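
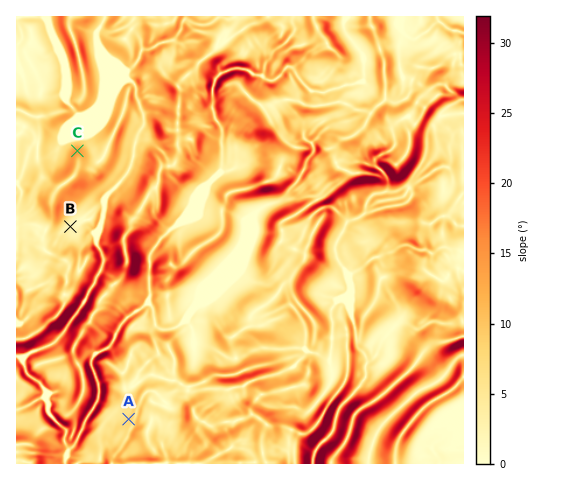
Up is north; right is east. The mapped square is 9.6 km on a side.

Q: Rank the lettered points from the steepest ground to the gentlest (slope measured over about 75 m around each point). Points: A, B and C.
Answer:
C A B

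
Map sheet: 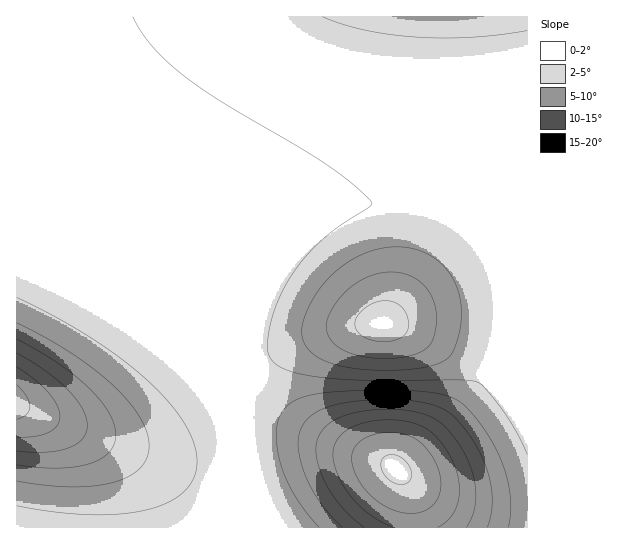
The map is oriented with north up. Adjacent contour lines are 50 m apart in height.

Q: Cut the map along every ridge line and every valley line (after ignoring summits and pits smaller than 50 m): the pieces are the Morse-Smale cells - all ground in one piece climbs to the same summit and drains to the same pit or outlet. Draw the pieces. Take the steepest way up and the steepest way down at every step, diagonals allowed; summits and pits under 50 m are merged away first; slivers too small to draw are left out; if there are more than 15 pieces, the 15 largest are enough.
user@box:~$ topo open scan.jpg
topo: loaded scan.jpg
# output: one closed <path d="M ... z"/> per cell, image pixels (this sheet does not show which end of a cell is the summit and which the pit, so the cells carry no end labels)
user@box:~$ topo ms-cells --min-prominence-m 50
<path d="M527 16l-473 0-2 25-8 25-8 15-20 22 0 300 3 2 16 0 19-9 30-34 37-56 24-21 28-10 42-10 44-13 30-12 52-28 33-11 19-2 28 1 24 7 13 6 13 10 17 18 9 16 9 27 20-4 2-2z"/><path d="M410 199l-29 1-34 9-77 39-40 13-57 14-23 8-13 8-20 20-41 62-22 23-19 9-19 0 0 122 262 1-19-39-12-46-3-20 0-29 5-21 16-13 45-21 45-14 31-1 43-21 34-11 42-9-10-32-12-17-12-11-26-16z"/><path d="M505 284l-36 7-40 12-43 21-31 1-45 14-45 21-16 13-5 21 0 29 3 20 12 46 13 29 7 10 249-1-1-16-37-2-35-6-34-15-24-18 64-61 28-34 8-17 8-28 2-40z"/><path d="M527 279l-22 6 0 45-8 28-10 21-26 30-64 61 17 14 29 15 36 9 24 3 25-1z"/><path d="M53 16l-37 1 1 86 19-22 8-15 8-25z"/>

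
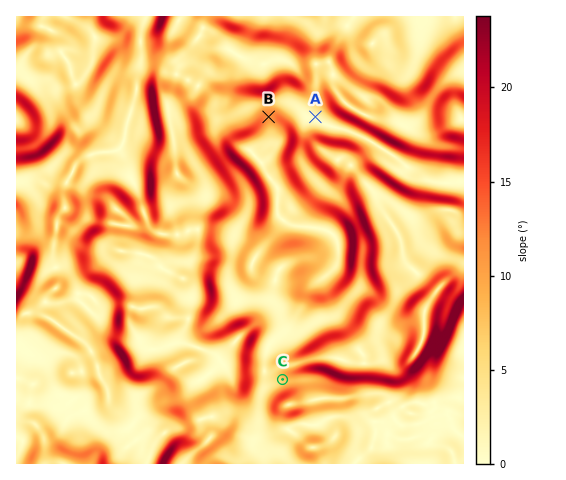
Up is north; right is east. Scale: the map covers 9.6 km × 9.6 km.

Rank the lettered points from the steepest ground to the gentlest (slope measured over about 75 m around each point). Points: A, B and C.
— B C A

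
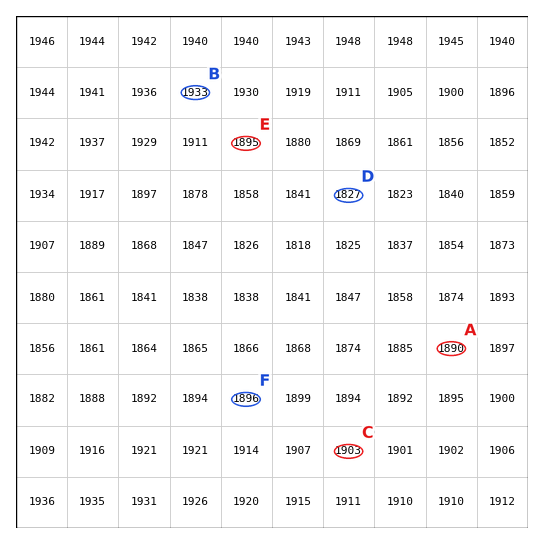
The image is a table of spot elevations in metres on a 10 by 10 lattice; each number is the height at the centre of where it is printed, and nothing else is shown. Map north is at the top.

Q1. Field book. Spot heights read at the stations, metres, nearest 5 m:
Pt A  1890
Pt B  1935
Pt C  1905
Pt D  1825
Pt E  1895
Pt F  1895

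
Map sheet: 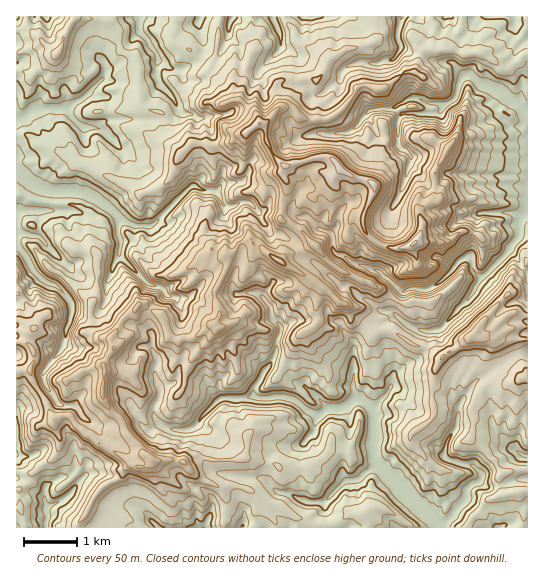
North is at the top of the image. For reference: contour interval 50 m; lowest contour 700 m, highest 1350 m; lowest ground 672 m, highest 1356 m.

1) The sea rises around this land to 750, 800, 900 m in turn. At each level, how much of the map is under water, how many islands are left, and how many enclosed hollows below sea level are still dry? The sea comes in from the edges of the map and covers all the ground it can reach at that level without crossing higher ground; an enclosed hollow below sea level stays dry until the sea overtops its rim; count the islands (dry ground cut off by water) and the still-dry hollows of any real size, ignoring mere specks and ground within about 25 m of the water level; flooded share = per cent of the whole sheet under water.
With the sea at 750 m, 14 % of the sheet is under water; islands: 0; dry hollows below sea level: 0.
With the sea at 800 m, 25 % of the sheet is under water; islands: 0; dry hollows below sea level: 0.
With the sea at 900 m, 55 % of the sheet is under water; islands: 0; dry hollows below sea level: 0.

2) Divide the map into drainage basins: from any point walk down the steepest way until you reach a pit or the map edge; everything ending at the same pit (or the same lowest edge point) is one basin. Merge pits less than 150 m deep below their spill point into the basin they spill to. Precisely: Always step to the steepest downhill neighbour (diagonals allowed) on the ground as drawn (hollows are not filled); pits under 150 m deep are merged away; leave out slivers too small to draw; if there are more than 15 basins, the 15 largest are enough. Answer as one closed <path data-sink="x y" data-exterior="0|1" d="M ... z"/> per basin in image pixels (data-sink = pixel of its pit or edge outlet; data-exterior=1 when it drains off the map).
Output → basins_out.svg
<path data-sink="439 527" data-exterior="1" d="M250 239l-9 4-10 10-4 1 1 9-13 28 5 24-6 10-5 2-15 10-19 3-7-5-5-17-22-14-20 17-10 18 2 10-9 16-21 6-16 10 0 12 5 8-3 14 6 8 23 20 19 9 21 15 11-3 2-4 24 0 10 3 13 14 23 12 6 10-2 29 302 0 1-211-11-5-7 1-28 24-9-1-18 13-16 8-9-8-19-5-18-13-7-2-13 6-10-11-12-5-3-12-9-4-13-14-39-22-26-20-6-2z"/><path data-sink="17 171" data-exterior="1" d="M373 16l-357 1 0 276 19 22 6 3-5 9-9 8 0 7 6 9 0 11-4 9 25 48 12-4 3 1 2-3 1-12-5-8 0-12 16-10 21-6 9-16-2-8 1-4 9-16 17-16 7 0 17 12 8 20 5 3 19-3 15-10 5-2 6-10-5-24 13-28-1-9 4-1 10-10 9-4 5 6 6 2 18 14 7-6 12-3 14-9-10-12-22-13 3-7 0-10 4-8 0-12-4-6 1-9-11-11-6-13-2-13-2-4 17-19-5-11 0-8 4-6 19 0 7-2 12 1 6-6 8-17 14-8 26-5 5-5 0-13z"/><path data-sink="527 111" data-exterior="1" d="M527 16l-153 0 2 23-5 5-26 5-14 8-8 17-6 6-34 0-4 1-4 6 0 8 5 11-17 19 2 4 2 13 6 13 12 12 30-10 14 0 11 12-8 9 3 7-3 9 1 13-2 11-7 9-3 12-4 6-6-1-13 8-12 3-5 7 25 14 20 13 13 14 6 1 4 6 2 8 12 6 10 11 13-6 7 2 18 13 16 4 15 9 28-20 12 0 28-24 7-1 8 4 3-1z"/><path data-sink="47 507" data-exterior="0" d="M29 371l-13 2 0 154 61 1 19-34 9-9 13-6 14-16-9-7-38-23-15-17-4-1-12 4z"/><path data-sink="203 527" data-exterior="1" d="M175 460l-24 0-8 7-13-3-12 15-13 6-9 9-19 33 146 1 4-29-6-10-23-12-13-14z"/>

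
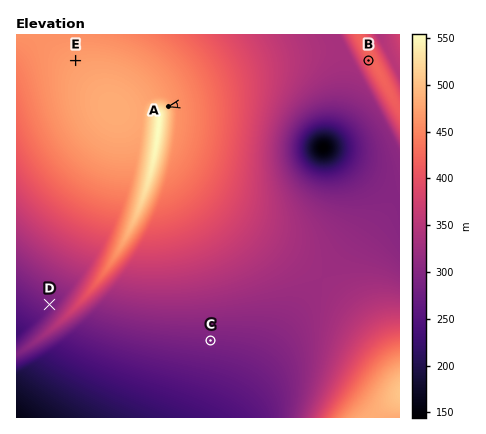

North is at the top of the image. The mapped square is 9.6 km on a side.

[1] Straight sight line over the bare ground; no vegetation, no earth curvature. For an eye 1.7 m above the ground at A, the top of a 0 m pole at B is in view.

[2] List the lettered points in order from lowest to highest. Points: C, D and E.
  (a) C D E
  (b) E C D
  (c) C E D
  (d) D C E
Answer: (d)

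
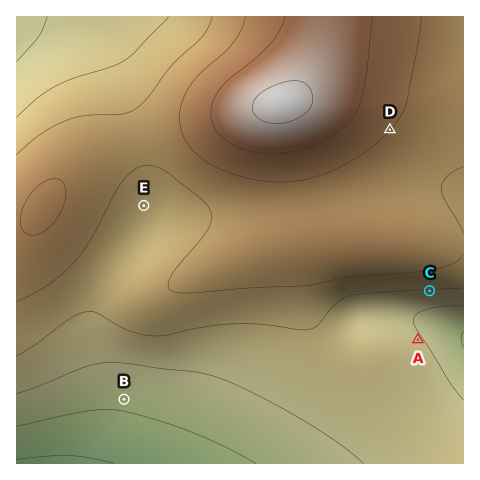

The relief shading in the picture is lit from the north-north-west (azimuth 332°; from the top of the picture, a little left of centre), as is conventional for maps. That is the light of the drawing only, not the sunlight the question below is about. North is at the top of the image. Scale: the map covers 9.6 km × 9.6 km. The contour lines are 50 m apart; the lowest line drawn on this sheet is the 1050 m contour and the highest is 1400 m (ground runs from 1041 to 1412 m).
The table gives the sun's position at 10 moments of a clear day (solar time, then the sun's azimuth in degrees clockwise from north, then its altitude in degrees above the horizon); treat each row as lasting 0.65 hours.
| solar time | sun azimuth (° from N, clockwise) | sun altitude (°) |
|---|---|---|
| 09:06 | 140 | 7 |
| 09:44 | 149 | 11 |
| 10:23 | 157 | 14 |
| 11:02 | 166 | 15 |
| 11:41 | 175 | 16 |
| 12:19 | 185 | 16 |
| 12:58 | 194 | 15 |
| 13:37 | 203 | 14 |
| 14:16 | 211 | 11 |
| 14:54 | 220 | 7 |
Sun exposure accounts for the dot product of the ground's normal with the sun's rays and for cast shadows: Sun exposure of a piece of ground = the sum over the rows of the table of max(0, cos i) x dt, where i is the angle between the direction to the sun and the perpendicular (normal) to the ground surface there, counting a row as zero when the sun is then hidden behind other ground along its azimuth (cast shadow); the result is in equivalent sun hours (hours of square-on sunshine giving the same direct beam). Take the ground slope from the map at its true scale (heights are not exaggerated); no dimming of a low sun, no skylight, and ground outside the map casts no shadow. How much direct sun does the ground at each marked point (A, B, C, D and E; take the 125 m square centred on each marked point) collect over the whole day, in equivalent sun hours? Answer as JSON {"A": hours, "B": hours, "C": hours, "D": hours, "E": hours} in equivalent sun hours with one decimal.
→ {"A": 1.2, "B": 1.7, "C": 2.2, "D": 1.6, "E": 1.6}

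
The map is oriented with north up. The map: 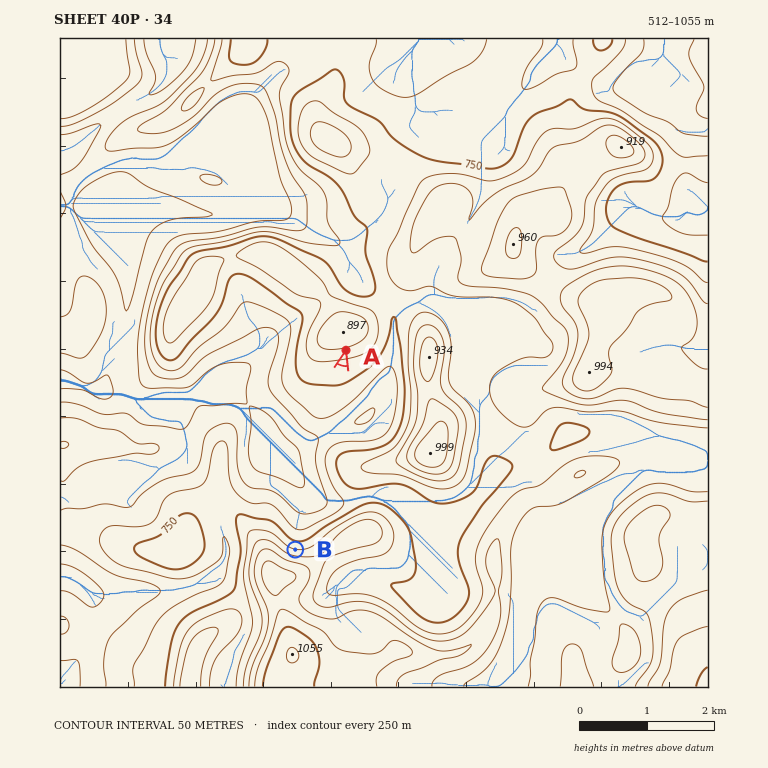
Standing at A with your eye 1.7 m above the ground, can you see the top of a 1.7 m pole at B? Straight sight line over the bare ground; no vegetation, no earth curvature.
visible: true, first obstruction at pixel None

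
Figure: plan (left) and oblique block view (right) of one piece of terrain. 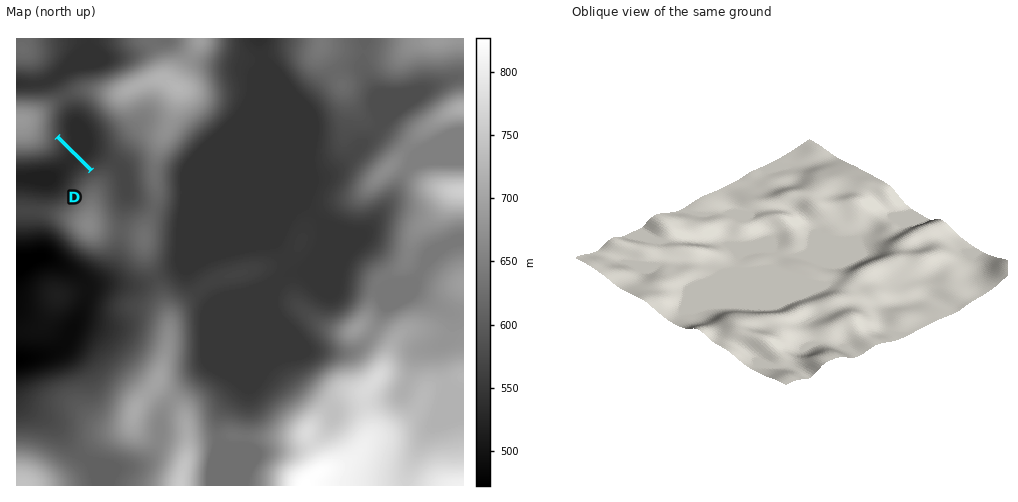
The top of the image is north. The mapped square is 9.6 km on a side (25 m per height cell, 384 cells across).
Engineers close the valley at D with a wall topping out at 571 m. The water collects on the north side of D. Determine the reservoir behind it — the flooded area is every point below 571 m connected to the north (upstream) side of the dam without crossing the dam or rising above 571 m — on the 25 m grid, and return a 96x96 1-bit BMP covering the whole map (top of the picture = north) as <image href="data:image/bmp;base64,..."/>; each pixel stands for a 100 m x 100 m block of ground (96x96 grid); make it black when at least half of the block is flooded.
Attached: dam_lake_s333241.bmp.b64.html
<image width="96" height="96" href="data:image/bmp;base64,Qk2+BAAAAAAAAD4AAAAoAAAAYAAAAGAAAAABAAEAAAAAAIAEAAATCwAAEwsAAAIAAAAAAAAA////AAAAAAAAAAAAAAAAAAAAAAAAAAAAAAAAAAAAAAAAAAAAAAAAAAAAAAAAAAAAAAAAAAAAAAAAAAAAAAAAAAAAAAAAAAAAAAAAAAAAAAAAAAAAAAAAAAAAAAAAAAAAAAAAAAAAAAAAAAAAAAAAAAAAAAAAAAAAAAAAAAAAAAAAAAAAAAAAAAAAAAAAAAAAAAAAAAAAAAAAAAAAAAAAAAAAAAAAAAAAAAAAAAAAAAAAAAAAAAAAAAAAAAAAAAAAAAAAAAAAAAAAAAAAAAAAAAAAAAAAAAAAAAAAAAAAAAAAAAAAAAAAAAAAAAAAAAAAAAAAAAAAAAAAAAAAAAAAAAAAAAAAAAAAAAAAAAAAAAAAAAAAAAAAAAAAAAAAAAAAAAAAAAAAAAAAAAAAAAAAAAAAAAAAAAAAAAAAAAAAAAAAAAAAAAAAAAAAAAAAAAAAAAAAAAAAAAAAAAAAAAAAAAAAAAAAAAAAAAAAAAAAAAAAAAAAAAAAAAAAAAAAAAAAAAAAAAAAAAAAAAAAAAAAAAAAAAAAAAAAAAAAAAAAAAAAAAAAAAAAAAAAAAAAAAAAAAAAAAAAAAAAAAAAAAAAAAAAAAAAAAAAAAAAAAAAAAAAAAAAAAAAAAAAAAAAAAAAAAAAAAAAAAAAAAAAAAAAAAAAAAAAAAAAAAAAAAAAAAAAAAAAAAAAAAAAAAAAAAAAAAAAAAAAAAAAAAAAAAAAAAAAAAAAAAAAAAAAAAAAAAAAAAAAAAAAAAAAAAAAAAAAAAAAAAAAAAAAAAAAAAAAAAAAAAAAAAAAAAAAAAAAAAAAAAAAAAAAAAAAAAAAAAAAAAAAAAAAAAAAAAAAAAAAAAAAAAAAAAAAAAAAAAAAAAAAAAAAAAAAAAAAAAAAAAAAAAAAAAAAAAAAAAAAAAAAAAAAAAAAAAAAAAAAAAAAAAAAAAAAAAAAAAAAAAAAAAAAAAAAAAAAAAAAAAAAAAAAAAAAAAAAAAAAAAAAAAAAAAAAAAAAAAAAAAAAAAAAAAAAAAAAAAAAAAAAAAAAAAAAAAAAAAAAAAAAAAAAAAAAAAAAAAAAAAAAAAAAAAAAAAAAAAAAAAAAAAAAAMAAAAAAAAAAAAAAAfgAAAAAAAAAAAAAA/gAAAAAAAAAAAAAB/gAAAAAAAAAAAAAD/AAAAAAAAAAAAAAH/AAAAAAAAAAAAAAP/AAAAAAAAAAAAAAf/AAAAAAAAAAAAAAf+AAAAAAAAAAAAAAf+AAAAAAAAAAAAAAf8AAAAAAAAAAAAAAf4AAAAAAAAAAAAAAPwAAAAAAAAAAAAAAHgAAAAAAAAAAAAAAAAAAAAAAAAAAAAAAAAAAAAAAAAAAAAAAAAAAAAAAAAAAAAAAAAAAAAAAAAAAAAAAAAAAAAAAAAAAAAAAAAAAAAAAAAAAAAAAAAAAAAAAAAAAAAAAAAAAAAAAAAAAAAAAAAAAAAAAAAAAAAAAAAAAAAAAAAAAAAAAAAAAAAAAAAAAAAAAAAAAAAAAAAAAAAAAAAAAAAAAAAAAAAAAAAAAAAAAAAAAAAA="/>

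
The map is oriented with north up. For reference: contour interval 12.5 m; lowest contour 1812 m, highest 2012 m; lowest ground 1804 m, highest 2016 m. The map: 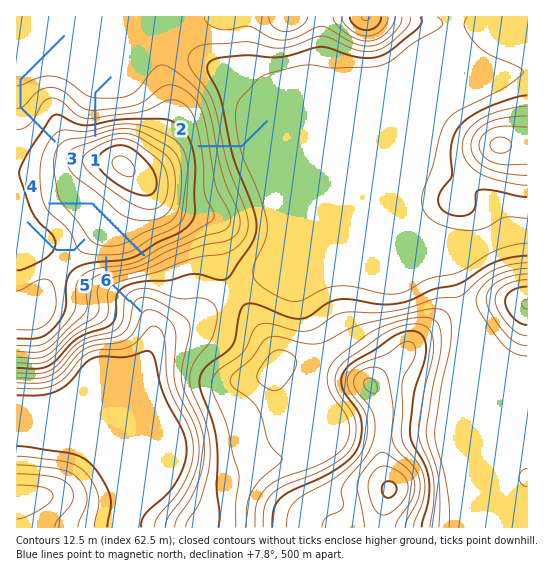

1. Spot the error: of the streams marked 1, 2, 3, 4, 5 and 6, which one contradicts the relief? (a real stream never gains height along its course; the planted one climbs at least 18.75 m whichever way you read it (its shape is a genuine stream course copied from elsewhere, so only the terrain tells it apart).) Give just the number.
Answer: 4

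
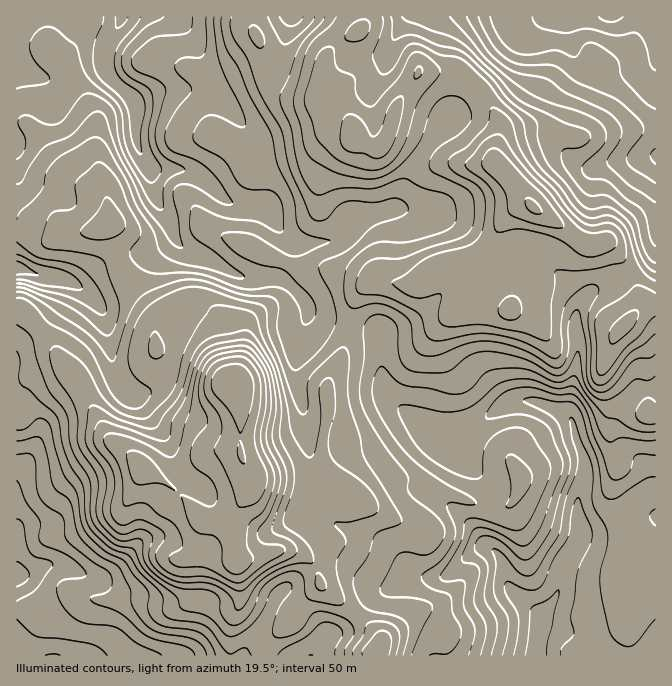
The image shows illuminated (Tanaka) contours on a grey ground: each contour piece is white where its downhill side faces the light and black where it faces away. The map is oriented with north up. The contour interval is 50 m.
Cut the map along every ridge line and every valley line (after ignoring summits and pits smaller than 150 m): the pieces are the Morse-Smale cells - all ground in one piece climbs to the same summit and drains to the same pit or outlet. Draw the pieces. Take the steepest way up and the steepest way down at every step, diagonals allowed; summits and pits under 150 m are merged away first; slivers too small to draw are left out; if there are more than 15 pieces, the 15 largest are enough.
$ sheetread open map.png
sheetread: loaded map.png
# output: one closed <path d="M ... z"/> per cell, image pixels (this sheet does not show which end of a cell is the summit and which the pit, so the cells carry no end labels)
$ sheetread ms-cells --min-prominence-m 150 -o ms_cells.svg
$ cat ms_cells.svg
<path d="M120 16l-104 1 0 291 6 1 29 33 10 20 18 20 25 50 10 11 11 6 17 20 15 7 17 12 15 15 11 18 34 2 4-15 10-18 1-17 6 8 7 3 40 10 15 0 14-6-3-3-5-20 0-28 5-20-2-27 5-15 12-22 6-28-29-6-10-5-6-14-17-17-9-5 10-20 3-16-13-15-5-10-11-9-22-2-13-5-24-23 4 0 18-17 19-23 0-10-13-20-14-12-15-7-45 2-23 10-26-26-4-8 0-17 17-30z"/><path d="M352 324l-3 1-1 5-5 23-12 22-5 15 2 27-5 20 0 28 5 20 3 3-14 6-15 0-40-10-12-8-4 19-8 13-5 16 3 36 11-1 35-10 12 2 11 5 9 9 7 20 36 29 22 23 2 7-5 10 1 2 278 0 1-139-9-4-7 0-31 16-28 5-3-16 0-20 6-20 0-18-8-20-5-22-9-7-28-10-20 0-17 8-37 29-18 1-17-10-36-32-6-15-4-47-11-7z"/><path d="M22 309l-6 1 1 346 359-1 5-11-2-7-22-23-36-29-7-20-9-9-11-5-12-2-45 12-5-38-32-2-11-18-15-15-17-12-15-7-17-20-11-6-10-11-25-50-18-20-15-27z"/><path d="M530 204l-5 0-10 5-12 13-12 21-13 13-6 3-30 5-10 5-17 15-15 0-10-3-16 0-7 3-8 8-5 10-5 21 5 3 14 2 11 7 2 3 0 32 5 22 16 17 23 20 17 10 18-1 37-29 17-8 20 0 31 12 8 9 3 18 8 20 0 18-6 20 0 20 4 16 27-5 31-16 15 3 1-2-7-9 0-28-8-15-23-20-4-9 0-13 9-15 14-14 19-3 0-83-9-1-8 4-1-18-17-32-14-15-17 1-8-3z"/><path d="M252 16l-130 0-4 11-12 18-2 22 4 8 26 26 23-10 45-2 15 7 14 12 13 20 0 10-19 23-18 17-4 0 24 23 13 5 22 2 11 9 5 10 13 15-3 16-10 20 9 5 17 17 6 14 10 5 28 5 6-22 5-10 8-8 7-3 41 3 17-15 10-5 30-5 6-3 13-13 12-21 12-13 16-6-15-20-19-19-42-1-13-5-22-17-30-12-7 16-3 3-8 0-10-5-8-8 0-5-5-10-12-11-17-5-10-8-15-2-17-6-7-8-5-10-5-25-8-17z"/><path d="M570 16l-205 0-2 11-28 19-9 9-5 13 0 10-5 22 4 4 14 4 8 5 7 7 5 10 0 5 8 8 10 5 8 0 9-15 4-16 6-17 21-29 37 0 3 2 21 17 17 27 1 20-5 13 2 13 20 20 19 26 25 15 22 17 8 3 17-1 11 10 20 37 2 19 7-5 9-1 0-146-9-1-40 7-12 5-10 0-11-7-8-9-3-9 1-10 10-31 10-22 0-8-15-32-1-18z"/><path d="M655 16l-83 0-4 6 1 18 15 32 0 8-10 22-11 41 6 14 16 11 10 0 12-5 49-8z"/><path d="M457 71l-37 0-24 36-5 23 29 11 22 17 13 5 40 1-1-14 5-13-1-20-17-27z"/><path d="M364 16l-110 0-1 12 6 12 5 25 7 15 14 11 25 5 5 3 4-11 2-20 5-13 9-9 28-19z"/><path d="M200 306l-13 0-20 8-11 14-2 9 2 11 13 6 26 7 29 18 10 4-8-20-8-45-8-7z"/><path d="M655 389l-18 2-14 14-9 15 0 13 4 9 23 20 8 15 0 28 6 8z"/>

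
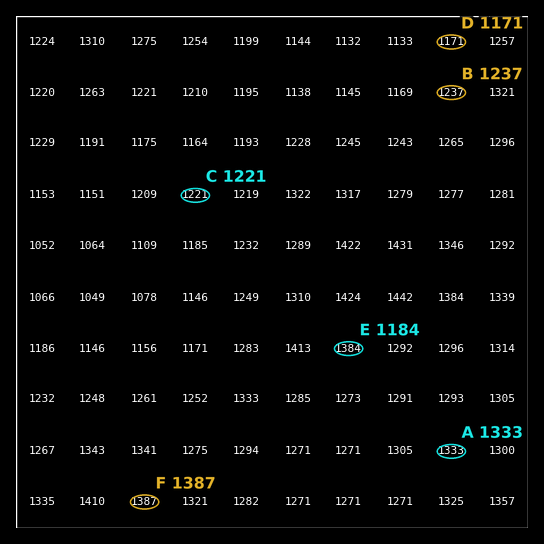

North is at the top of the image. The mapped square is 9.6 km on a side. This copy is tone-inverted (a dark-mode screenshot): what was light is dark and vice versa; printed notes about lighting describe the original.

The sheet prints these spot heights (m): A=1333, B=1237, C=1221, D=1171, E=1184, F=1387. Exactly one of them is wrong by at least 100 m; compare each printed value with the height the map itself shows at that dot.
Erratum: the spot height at E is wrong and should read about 1384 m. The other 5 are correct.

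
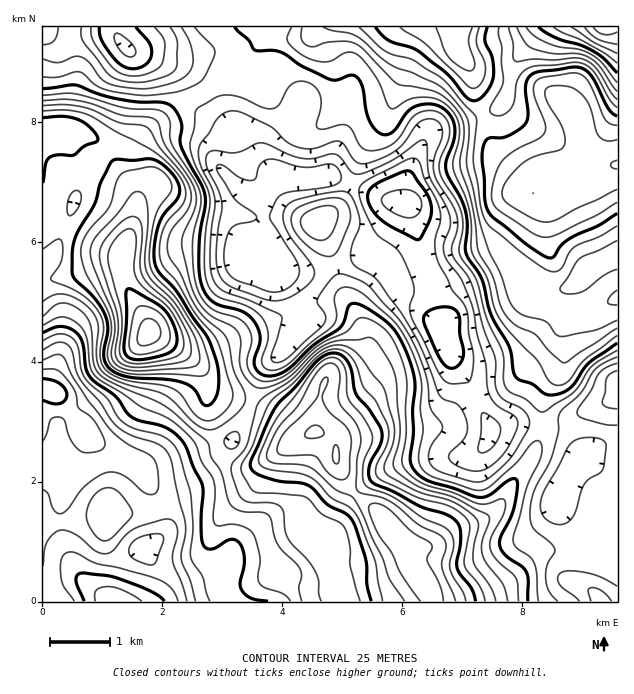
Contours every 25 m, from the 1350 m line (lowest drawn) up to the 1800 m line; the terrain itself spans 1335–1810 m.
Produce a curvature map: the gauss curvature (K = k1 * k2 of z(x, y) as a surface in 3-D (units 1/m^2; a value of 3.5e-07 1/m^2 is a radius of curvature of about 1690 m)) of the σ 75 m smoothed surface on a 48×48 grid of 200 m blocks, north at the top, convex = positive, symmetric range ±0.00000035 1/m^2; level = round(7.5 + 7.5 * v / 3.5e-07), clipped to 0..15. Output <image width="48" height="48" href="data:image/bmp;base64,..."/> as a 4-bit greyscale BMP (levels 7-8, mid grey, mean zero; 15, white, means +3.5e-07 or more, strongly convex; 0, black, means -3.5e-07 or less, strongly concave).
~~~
<image width="48" height="48" href="data:image/bmp;base64,Qk32BAAAAAAAAHYAAAAoAAAAMAAAADAAAAABAAQAAAAAAIAEAAATCwAAEwsAABAAAAAAAAAAAAAAABEREQAiIiIAMzMzAERERABVVVUAZmZmAHd3dwCIiIgAmZmZAKqqqgC7u7sAzMzMAN3d3QDu7u4A////AHd3iIiHeHiHd3dniIh3d3iHeHd3d3d2iHZ3eId3aHeHd5dnd4h3d4qoeHd4h5l4h3eHd3d3Z3Z3eIiJd3d3eIh2iYd4h5mHd3iHh1d3Z5d5l3eIeHeId3ZViXeIZWd4d3eHh2qYd4d5l3d4eHh3d3ish4mZd3d4d3d3moqZqXeId3eIiImIh3eZZ3iYd3d3d3dnmoZ3iXiHd4iId5uJmHd3iUaHZ4d3d3d3mYZmVnh2d5hndYhcyXd5txSXeah3d3h3mYd3d3d2eIdol4MIyHZ6l2R4iZiHeHd3iIeIh3iHiHd5l3IEd3eHaKd2eIeIh3h3d3eIh3iHdmd4eKhalmq5eZh1Z3d4d3eId3eIiHhzRYmHV+l4hnq5iZmFaHeId3d3d2eJmHd2p52oZph3h4mYeJmXiXiZh3h4dmZ4iHMr6Yqohol5t3d3h3mId3d3d3mMlniHiHZYdniYqIl4p3ZnmHmZZHdnd2c4iJmHd5ynVnd3d3iHd3h3h3iJZFiHiHg0d2Z4d4qYUjd3VWeHd3h3h2Z3d0ZniJ+lZ1Rod2Z4YARFd2aHd4dndmeYd2hlZ4l2RVRndlVmZUZUrsd4eJhmdneZd66YumVFONuHZUZ3ee/Xz/hXeJh4hnh4h4lm23iXa//5dFd3Z7/oj/RHeIeKuHh2eHdkd4vHV6/9t2dmeXinNABHiYeJmHd1eIh3h4h0i2nO2GVGmWaIdyF6qneId3d2d4h3d2RY60a+2HdnmFVnnJWJh2maqWeJh3iIh3mqpjR7t4mHh1RnZ3VmdVd4mYmpiGeHh2eHVmNHZYqXd4h3ZomHh3d2Z3iIiHd3eFNWZ2I3ZHmZl4und3iHd4d3iYZ4d2aYiHZneGJKlWibp3moZkWGeHd3iXV3dmeZd4l3eaZrpmiamHeIZUaoiHdmZ5h3eKiYd4h4ecuKp2eJmIh3d2eXiHdmV6d3h3eId3Zod62Jp2eIiIh5qYh1d3ZnhlWHh3eHd3dnd3hWl1eHd2R82ohleHd4yEZ3eIh4d3eIeGQ0d4dVd2Vqu7t4mJqIuYmIiIh4h3eZeHZmiqcmiIZWiad8qL2Xh5upiId3h3eId4h57pZHh3Z3eUAamIiIdmiZiId3d4h3d4ie+3iod3mGfsA3iIV5d2Z4iId3d3h3hmeKhmvod4l3eZeYh4ZpeId4iId3iHd4hnhBZliIh3eJl2eYiFJHeJh3h3d3d4iHd3d1h3dod3eJmGeImWaLloh4h3d2d5uYh2eXd3d4h4d3d3d4mYrfo0eIiHeHZYqph3eIh2eJiIdnd4d3h3rvkAeHd3iZZIh3d3d3VXd3d4h5l4d3dlaIdTeYeIiIdYdWeHd3ZXd3d4h5l3iIdmZVeod3e6iJd4hmd4iHd2Z3d4dnh3iId3d3eKdDfJjvl3h4h5yXeHd4h4l2d3iYd4d3iKh1R3j/dnh3iL2od3d3d3mIh3mod4d42YaGVoZ4RHdUeZmIh3d3d3VZl3mImHdndJiGZ3ZGhYdliYd4h3d3d3ZodndniHd3VYhnd3dXyA=="/>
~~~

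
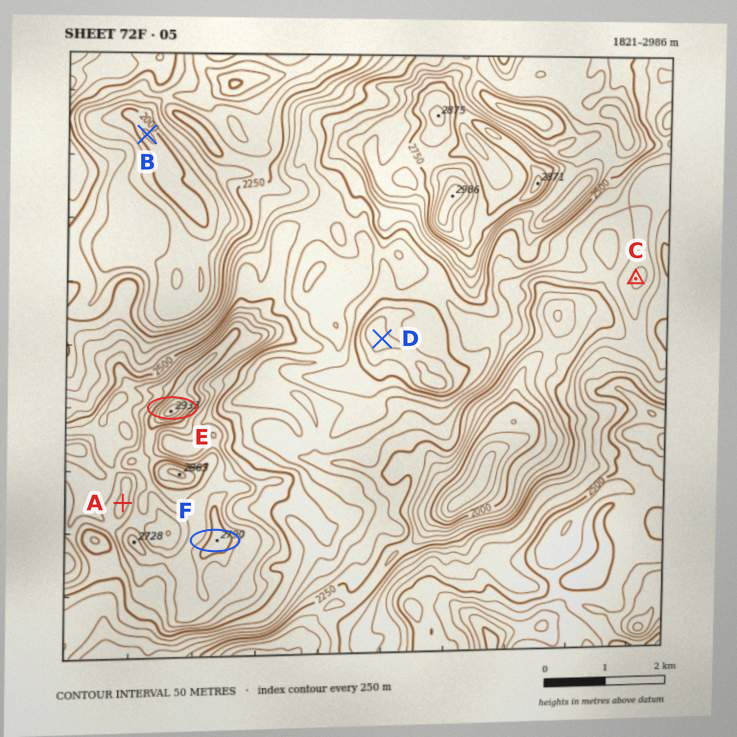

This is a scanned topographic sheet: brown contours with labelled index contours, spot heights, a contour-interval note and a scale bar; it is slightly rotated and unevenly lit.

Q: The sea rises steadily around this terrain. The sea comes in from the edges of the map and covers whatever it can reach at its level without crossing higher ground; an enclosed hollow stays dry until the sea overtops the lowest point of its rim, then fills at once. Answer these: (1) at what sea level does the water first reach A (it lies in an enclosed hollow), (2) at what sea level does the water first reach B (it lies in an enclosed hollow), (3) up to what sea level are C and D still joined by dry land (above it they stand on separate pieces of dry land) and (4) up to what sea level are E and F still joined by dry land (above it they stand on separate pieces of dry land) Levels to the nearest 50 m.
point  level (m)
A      2600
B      2150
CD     2350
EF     2700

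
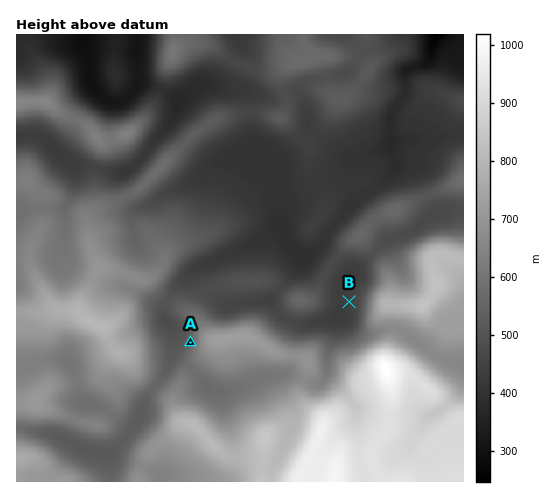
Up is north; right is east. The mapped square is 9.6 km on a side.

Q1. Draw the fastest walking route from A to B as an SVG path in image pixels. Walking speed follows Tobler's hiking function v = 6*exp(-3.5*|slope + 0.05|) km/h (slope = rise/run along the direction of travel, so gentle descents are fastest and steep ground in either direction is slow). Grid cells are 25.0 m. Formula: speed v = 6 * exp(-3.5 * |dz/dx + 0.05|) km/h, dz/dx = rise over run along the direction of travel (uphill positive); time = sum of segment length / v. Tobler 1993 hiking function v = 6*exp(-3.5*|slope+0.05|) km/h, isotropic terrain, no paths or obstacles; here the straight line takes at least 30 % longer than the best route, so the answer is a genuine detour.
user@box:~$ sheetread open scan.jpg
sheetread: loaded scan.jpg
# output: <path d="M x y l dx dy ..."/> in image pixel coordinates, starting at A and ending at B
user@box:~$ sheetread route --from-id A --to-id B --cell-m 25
<path d="M190 343l9-18 3-2 25 0 21-11 17 0 16 8 28 0 35-17 3 0 2-1"/>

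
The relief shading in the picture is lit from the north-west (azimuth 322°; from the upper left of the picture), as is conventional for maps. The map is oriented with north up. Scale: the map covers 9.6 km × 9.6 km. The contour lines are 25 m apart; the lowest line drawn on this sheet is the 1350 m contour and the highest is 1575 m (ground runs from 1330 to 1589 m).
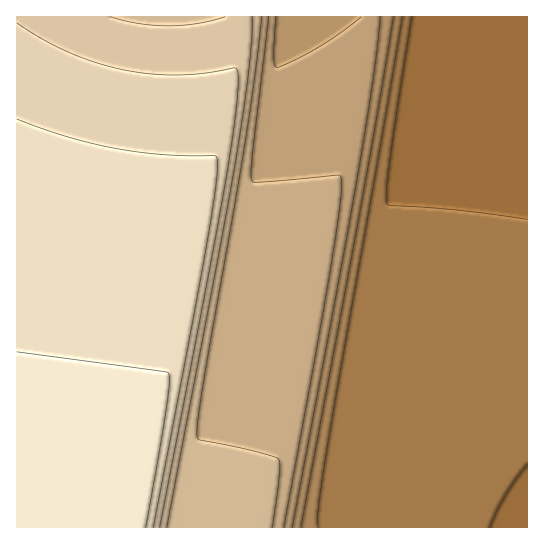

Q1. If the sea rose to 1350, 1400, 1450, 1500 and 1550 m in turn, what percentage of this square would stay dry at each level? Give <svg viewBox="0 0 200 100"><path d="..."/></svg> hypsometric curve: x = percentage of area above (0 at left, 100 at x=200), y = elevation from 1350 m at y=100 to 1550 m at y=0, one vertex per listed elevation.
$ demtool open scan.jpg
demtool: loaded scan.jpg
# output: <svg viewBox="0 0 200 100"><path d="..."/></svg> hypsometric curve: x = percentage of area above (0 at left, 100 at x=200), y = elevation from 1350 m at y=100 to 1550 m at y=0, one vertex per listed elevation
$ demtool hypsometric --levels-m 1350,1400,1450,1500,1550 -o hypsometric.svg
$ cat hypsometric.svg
<svg viewBox="0 0 200 100"><path d="M179 100l-49-25-20-25-33-25-26-25"/></svg>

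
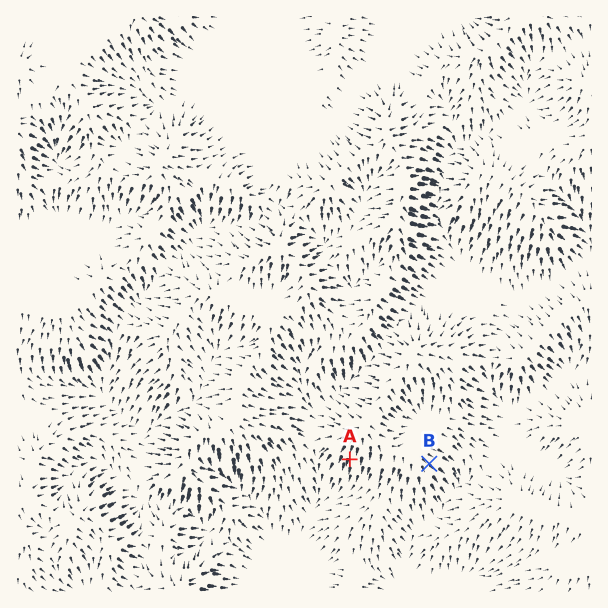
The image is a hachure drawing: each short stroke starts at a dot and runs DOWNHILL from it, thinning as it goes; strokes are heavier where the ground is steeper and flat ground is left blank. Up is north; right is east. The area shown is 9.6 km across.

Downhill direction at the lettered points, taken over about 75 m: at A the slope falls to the S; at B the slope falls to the SE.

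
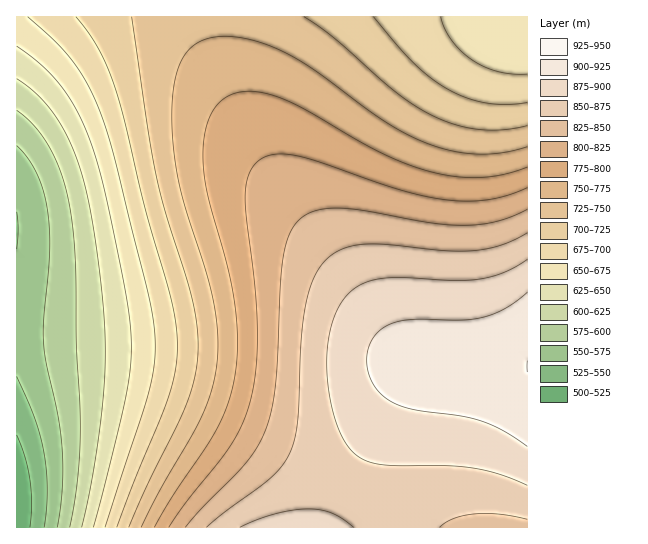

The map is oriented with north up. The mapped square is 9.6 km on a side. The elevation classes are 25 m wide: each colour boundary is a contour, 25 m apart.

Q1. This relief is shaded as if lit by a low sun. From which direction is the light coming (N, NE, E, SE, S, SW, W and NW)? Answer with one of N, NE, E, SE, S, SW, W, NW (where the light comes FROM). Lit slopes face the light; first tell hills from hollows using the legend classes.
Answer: SW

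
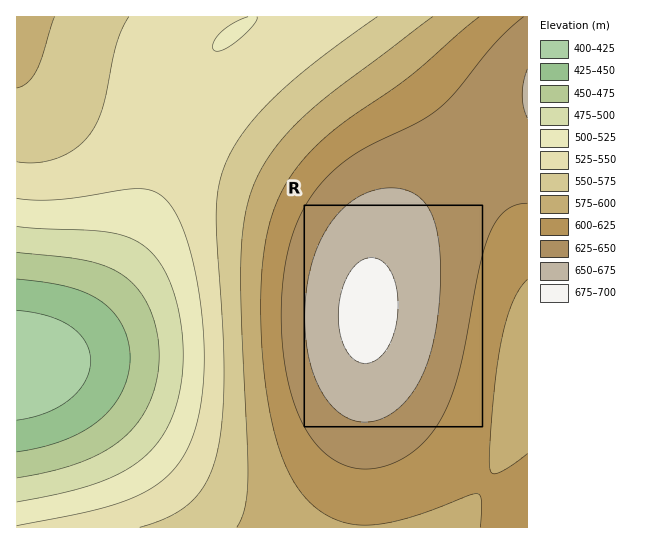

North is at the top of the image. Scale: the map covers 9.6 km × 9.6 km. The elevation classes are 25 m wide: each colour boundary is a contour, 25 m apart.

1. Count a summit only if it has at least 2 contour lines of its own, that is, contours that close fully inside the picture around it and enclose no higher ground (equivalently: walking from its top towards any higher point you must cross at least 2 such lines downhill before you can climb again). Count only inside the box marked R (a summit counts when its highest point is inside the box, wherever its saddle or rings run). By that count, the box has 1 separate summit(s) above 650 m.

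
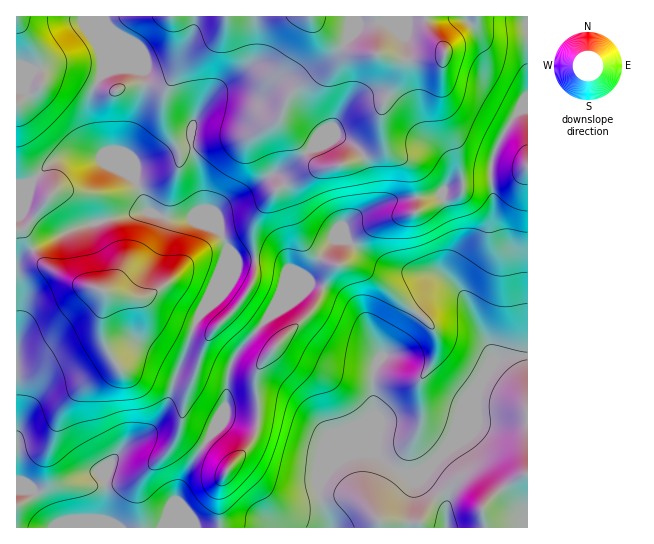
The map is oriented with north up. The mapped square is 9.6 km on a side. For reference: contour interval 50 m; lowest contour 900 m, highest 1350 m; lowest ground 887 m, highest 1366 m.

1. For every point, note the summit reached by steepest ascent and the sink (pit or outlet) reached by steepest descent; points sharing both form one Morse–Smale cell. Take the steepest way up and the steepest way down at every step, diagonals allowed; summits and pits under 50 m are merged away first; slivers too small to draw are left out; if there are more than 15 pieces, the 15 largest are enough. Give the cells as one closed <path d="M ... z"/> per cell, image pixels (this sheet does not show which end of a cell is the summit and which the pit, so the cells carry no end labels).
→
<path d="M275 176l-8 1-21 16-19 10-11 10 4 20 8 14-7 24-14 36-8 8-4 8-32 91-17 21-20 10-15 17-4 8-4 57 424 1 1-171-13-1-18 4-9 10 4-8-3-15-20-42-10-16-10-10-2-6 9-27 0-15-13-36-44 4-26 8-22 12-7 7 2 14-13 0-8 7-6 1-8-3-8-8-8-18-8-26z"/><path d="M527 16l-428 0 0 34 2 5 2 16-12 26 0 29 13 27 17 16 15 12 13 31 20 7 24 0 26 12-3-18 11-10 19-10 24-17 5 0 8 9 20 52 8 8 8 3 6-1 8-7 13 0-2-14 7-7 22-12 26-8 43-4 14 36 0 15-9 27 2 6 14 15 9 16 20 44-1 13 6-7 17-4 5-11-2-40-6-22-6-30-12-26 0-34-2-27 4-15 14-28 10-12 9-2z"/><path d="M150 212l-17 1-58 15-45 23-11 10-3 6 0 223 15-1 8 8 13 24 11 7 40-1 4-57 11-17 8-8 20-10 17-21 32-91 4-8 8-8 21-56-3-10-7-12-25-10-24 0z"/><path d="M98 16l-82 1 1 250 2-6 11-10 45-23 46-12 27-5-12-30-15-12-17-16-13-27 0-29 12-26-2-16-2-5z"/><path d="M527 109l-8 2-10 12-14 28-4 15 2 27 0 34 12 26 6 30 8 28 0 34-4 11 13-1z"/><path d="M31 489l-15 2 0 36 46 1-10-7-13-24z"/>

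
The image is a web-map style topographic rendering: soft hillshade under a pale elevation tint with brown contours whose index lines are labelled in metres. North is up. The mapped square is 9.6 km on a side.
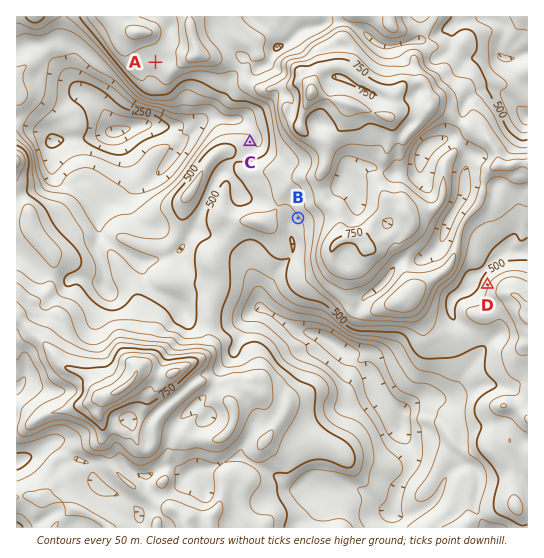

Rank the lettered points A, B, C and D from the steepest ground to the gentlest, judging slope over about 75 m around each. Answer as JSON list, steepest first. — ["D", "B", "C", "A"]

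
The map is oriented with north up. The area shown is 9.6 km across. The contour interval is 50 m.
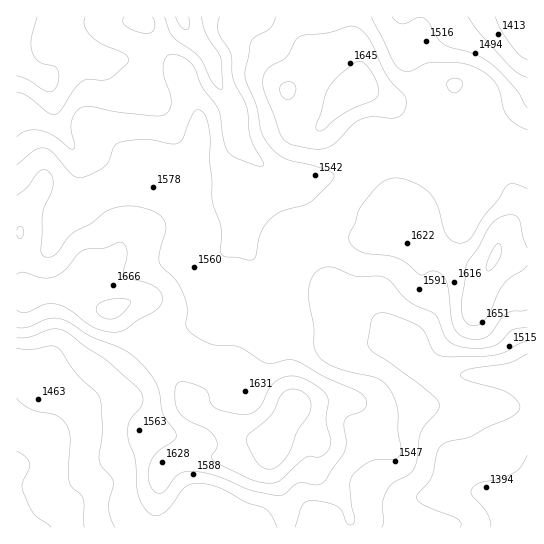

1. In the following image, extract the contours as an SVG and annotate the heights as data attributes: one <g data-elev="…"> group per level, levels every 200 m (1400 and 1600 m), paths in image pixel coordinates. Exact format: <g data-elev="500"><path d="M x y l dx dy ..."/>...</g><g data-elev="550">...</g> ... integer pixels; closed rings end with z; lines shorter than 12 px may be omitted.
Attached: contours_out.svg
<g data-elev="1400"><path d="M491 527l-1-6-3-8-16-19 1-5 7-6 20-4 15-6 7-6 6-12"/><path d="M17 451l8 6 5 6-1 6-7 17 7 19 6 10 16 12"/><path d="M527 60l-7-5-9-9-10-17-6-12"/><path d="M37 17l-6 21 1 13 3 7 4 4 15 4 3 2 2 7-1 8-4 7-7 2-20-13-10-3"/><path d="M189 17l0 10-3 3-5-4-6-9"/></g><g data-elev="1600"><path d="M17 327l10 0 23-9 13 2 28 17 35 14 10 7 10 11 12 18 6 28 10 15 2 5-2 6-19 13-5 11-2 9 1 9 4 7 5 3 7-2 13-16 11-4 24 4 37 15 27 6 6-1 11-10 5-2 16 2 6-1 5-5 19-29 1-8-2-17 1-6 5-4 12-4 5-6-2-7-5-5-35-16-27-15-9-2-16 3-7 0-27-16-28-3-10-5-10-6-5-7 1-19-5-16-7-11-13-13-3-5 0-9 7-26-2-8-7-6-12-5-12-2-12 1-11 2-19 14-18 10-16 20-5 4-5 0-4-2-2-4 1-33 2-11 9-20 0-6-2-6-5-5-5 0-14 17-10 9"/><path d="M527 189l-13-5-7 1-10 16-14 16-12 20-5 5-7 1-7-2-6-7-9-29-9-14-9-6-12-5-9-2-8 1-12 7-17 20-12 32 3 8 9 6 36 6 10 5 14 12 12-4 8 3 6 11 6 41 4 7 8 5 10 1 10-1 6-5 10-14 6-6 6-2 14-1"/><path d="M311 149l11 0 9-3 7-5 15-16 8-6 12-2 22 1 6-3 4-5 1-8-2-7-17-20-18-37-6-6-6-5-8-1-20 7-30 4-4 4-8 16-17 10-6 8-1 8 1 8 18 46 4 5 5 3z"/><path d="M453 93l5-1 4-5 0-5-3-3-6-1-6 4 0 5z"/></g>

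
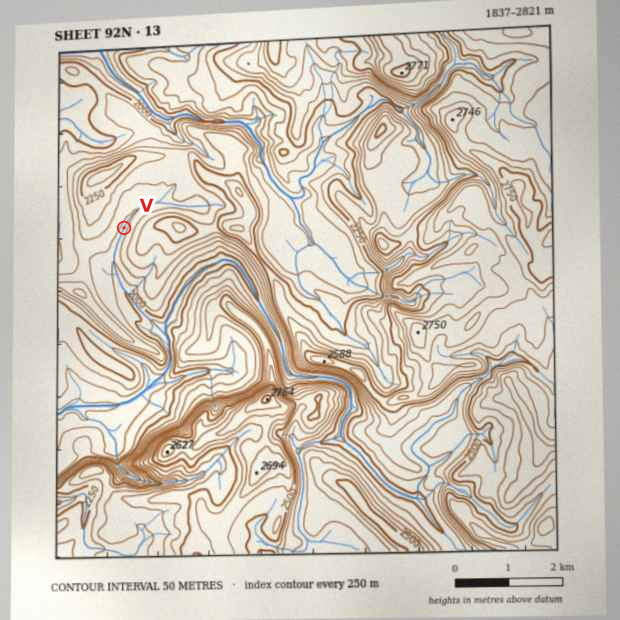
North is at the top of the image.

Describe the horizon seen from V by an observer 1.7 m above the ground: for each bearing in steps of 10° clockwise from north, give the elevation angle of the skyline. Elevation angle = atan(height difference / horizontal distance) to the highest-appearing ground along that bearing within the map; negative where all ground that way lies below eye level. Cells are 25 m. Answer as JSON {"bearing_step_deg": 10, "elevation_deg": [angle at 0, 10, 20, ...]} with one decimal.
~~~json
{"bearing_step_deg": 10, "elevation_deg": [9.5, 6.7, 5.0, 4.2, 5.4, 5.1, 7.4, 10.8, 14.0, 16.4, 17.5, 17.9, 17.6, 16.8, 15.4, 13.5, 11.2, 8.5, 5.1, 3.4, 3.0, 4.1, 4.3, 3.1, 4.9, 6.6, 8.2, 9.6, 10.7, 11.5, 11.5, 11.4, 11.0, 12.0, 11.8, 10.9]}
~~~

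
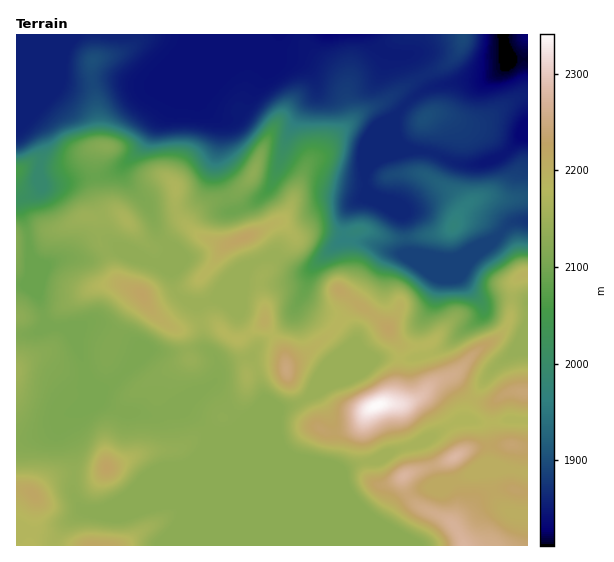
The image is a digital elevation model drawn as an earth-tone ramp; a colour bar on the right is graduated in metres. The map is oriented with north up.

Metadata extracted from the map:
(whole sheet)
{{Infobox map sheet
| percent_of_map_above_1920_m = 74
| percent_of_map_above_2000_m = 69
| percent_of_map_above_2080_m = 63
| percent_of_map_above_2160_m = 23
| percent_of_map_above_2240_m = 4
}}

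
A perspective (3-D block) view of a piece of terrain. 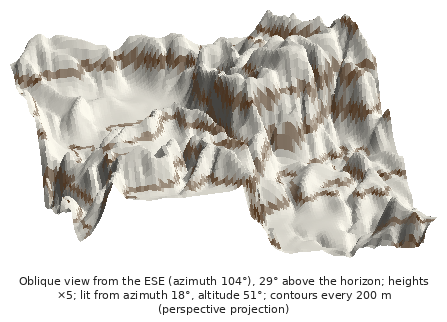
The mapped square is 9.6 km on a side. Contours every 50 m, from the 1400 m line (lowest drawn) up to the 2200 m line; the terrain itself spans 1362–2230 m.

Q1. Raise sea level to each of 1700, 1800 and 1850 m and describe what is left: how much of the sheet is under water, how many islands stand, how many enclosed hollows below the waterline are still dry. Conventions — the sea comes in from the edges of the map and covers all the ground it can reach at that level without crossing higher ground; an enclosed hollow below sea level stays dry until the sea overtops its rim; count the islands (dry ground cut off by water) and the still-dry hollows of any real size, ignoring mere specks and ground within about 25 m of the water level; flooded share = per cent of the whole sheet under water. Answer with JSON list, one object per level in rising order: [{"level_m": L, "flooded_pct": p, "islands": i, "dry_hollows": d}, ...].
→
[{"level_m": 1700, "flooded_pct": 40, "islands": 0, "dry_hollows": 0}, {"level_m": 1800, "flooded_pct": 51, "islands": 0, "dry_hollows": 0}, {"level_m": 1850, "flooded_pct": 59, "islands": 0, "dry_hollows": 0}]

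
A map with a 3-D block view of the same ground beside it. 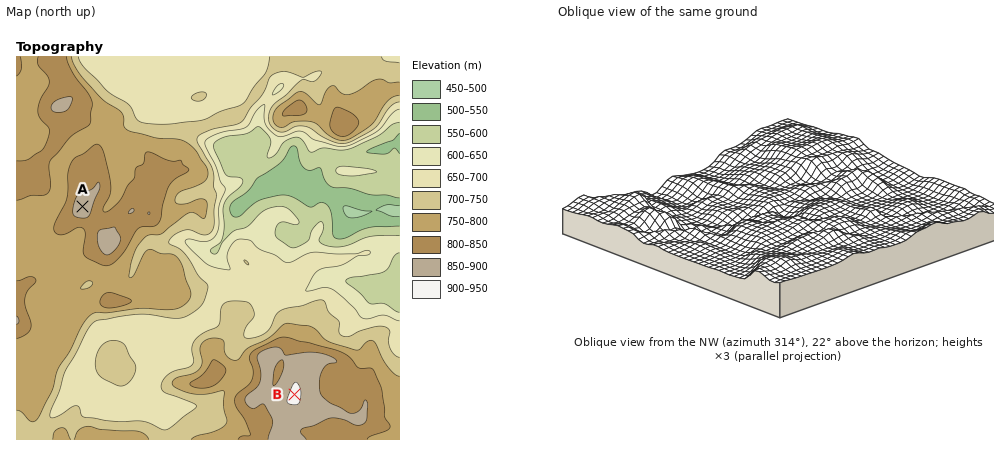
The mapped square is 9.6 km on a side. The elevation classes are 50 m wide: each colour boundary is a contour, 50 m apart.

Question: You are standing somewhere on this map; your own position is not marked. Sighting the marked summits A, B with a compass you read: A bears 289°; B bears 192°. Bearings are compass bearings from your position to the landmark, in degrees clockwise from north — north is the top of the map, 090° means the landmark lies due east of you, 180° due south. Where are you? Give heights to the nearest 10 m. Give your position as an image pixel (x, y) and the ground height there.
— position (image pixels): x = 317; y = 287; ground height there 640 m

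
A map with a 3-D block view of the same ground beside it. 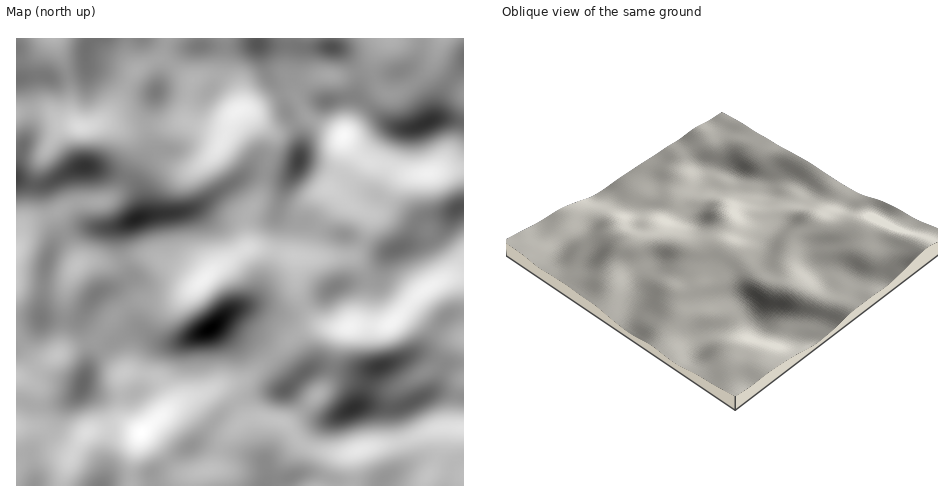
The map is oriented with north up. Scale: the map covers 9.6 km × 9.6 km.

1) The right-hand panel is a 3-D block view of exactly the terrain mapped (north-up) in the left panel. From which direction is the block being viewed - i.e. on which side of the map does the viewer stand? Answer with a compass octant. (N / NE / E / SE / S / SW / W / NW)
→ NE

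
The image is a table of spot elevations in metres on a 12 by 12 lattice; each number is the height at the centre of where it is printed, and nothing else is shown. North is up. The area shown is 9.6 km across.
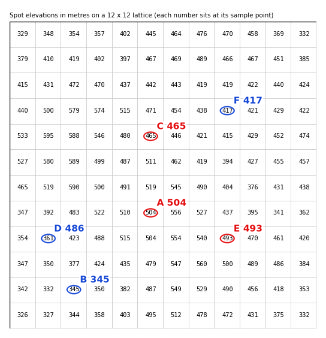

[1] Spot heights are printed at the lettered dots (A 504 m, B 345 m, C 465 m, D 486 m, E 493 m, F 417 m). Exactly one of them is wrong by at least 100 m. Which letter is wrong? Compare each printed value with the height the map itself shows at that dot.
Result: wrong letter D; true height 361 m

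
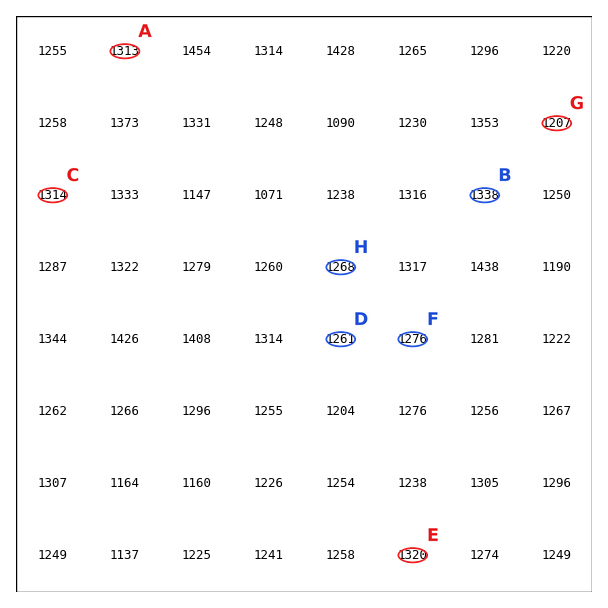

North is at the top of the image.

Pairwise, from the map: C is higher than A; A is lower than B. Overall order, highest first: B C A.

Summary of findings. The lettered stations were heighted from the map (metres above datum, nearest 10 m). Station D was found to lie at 1260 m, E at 1320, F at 1280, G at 1210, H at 1270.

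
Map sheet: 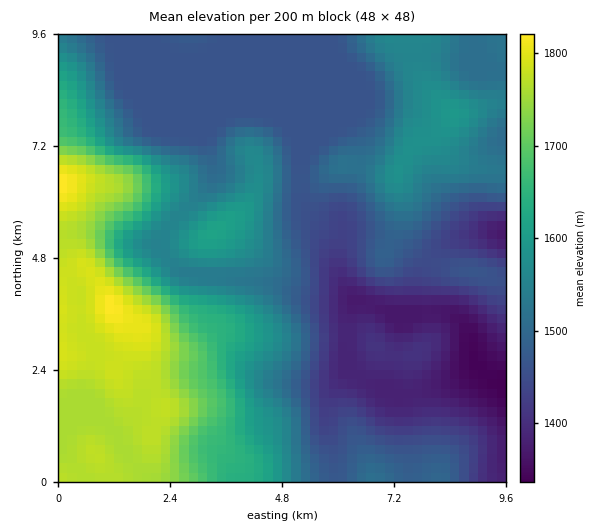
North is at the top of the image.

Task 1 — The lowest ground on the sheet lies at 1330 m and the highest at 1820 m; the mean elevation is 1540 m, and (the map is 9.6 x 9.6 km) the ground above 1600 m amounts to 24.9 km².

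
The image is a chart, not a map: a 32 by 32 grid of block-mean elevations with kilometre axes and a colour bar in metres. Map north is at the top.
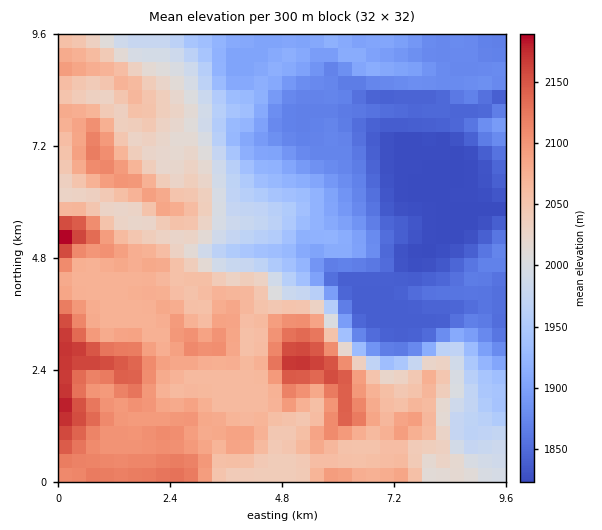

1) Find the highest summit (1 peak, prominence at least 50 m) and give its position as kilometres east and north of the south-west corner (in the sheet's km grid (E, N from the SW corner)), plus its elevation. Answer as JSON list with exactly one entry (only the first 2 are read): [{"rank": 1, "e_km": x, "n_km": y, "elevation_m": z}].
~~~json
[{"rank": 1, "e_km": 5.09, "n_km": 2.51, "elevation_m": 2175}]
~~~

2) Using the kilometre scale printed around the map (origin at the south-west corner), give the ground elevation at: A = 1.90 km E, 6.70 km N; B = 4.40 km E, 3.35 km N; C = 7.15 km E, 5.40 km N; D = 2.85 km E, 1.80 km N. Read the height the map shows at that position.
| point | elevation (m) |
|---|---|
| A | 2047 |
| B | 2068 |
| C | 1848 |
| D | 2076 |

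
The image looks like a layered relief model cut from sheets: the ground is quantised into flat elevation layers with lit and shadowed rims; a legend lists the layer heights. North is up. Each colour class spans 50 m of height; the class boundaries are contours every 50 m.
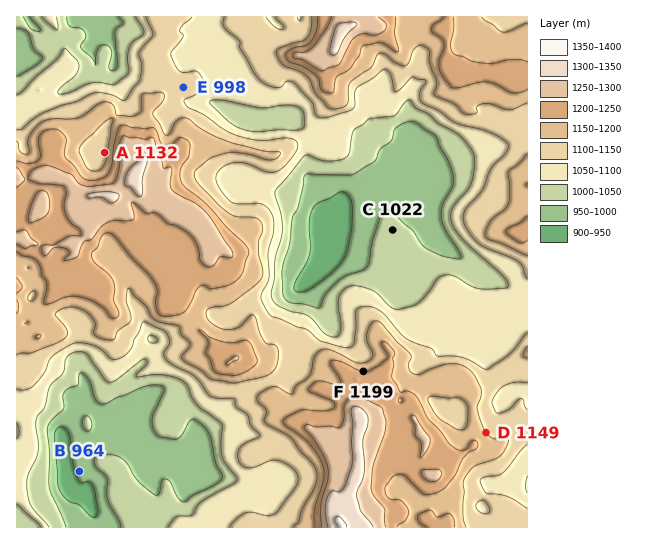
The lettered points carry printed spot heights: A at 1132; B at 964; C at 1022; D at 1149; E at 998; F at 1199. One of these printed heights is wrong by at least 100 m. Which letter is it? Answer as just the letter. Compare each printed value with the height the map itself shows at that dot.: E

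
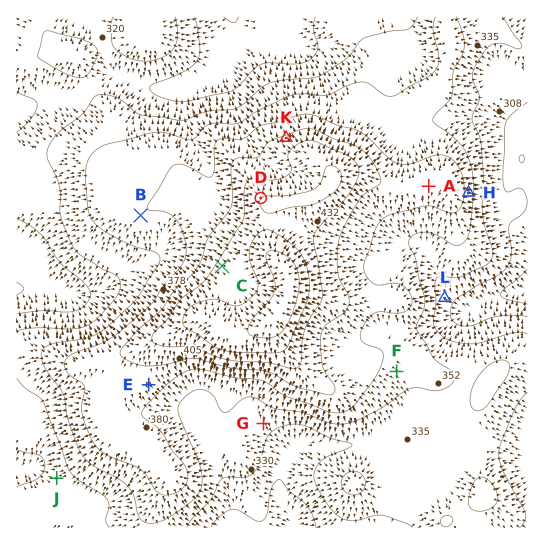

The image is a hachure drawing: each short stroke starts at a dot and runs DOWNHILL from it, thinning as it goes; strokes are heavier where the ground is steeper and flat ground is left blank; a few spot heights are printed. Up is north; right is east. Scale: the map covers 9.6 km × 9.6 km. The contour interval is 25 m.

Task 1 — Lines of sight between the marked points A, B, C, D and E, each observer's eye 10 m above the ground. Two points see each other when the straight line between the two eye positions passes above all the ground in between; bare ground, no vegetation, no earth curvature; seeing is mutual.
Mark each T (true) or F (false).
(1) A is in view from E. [F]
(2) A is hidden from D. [T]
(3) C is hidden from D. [F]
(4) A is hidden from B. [T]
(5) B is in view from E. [F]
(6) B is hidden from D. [F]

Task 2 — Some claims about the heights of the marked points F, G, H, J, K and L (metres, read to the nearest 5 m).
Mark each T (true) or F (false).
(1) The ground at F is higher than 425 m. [F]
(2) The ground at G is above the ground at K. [F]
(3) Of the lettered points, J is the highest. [F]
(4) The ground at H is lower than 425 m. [T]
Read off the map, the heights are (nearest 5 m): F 365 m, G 335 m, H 365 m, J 315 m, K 405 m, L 310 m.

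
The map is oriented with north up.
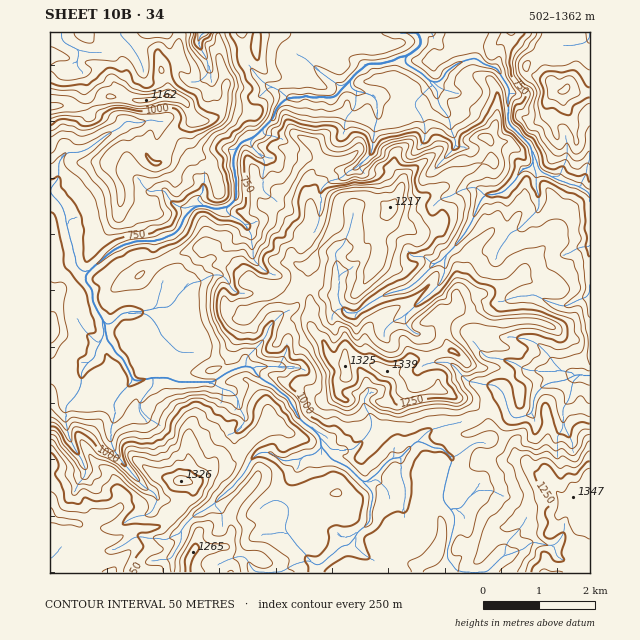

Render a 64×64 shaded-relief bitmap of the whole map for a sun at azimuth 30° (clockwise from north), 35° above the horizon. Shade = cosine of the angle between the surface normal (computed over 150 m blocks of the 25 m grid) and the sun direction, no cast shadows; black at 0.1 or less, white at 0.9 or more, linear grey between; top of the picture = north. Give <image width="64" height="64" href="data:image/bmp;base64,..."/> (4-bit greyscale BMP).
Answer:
<image width="64" height="64" href="data:image/bmp;base64,Qk12CAAAAAAAAHYAAAAoAAAAQAAAAEAAAAABAAQAAAAAAAAIAAATCwAAEwsAABAAAAAAAAAAAAAAABEREQAiIiIAMzMzAERERABVVVUAZmZmAHd3dwCIiIgAmZmZAKqqqgC7u7sAzMzMAN3d3QDu7u4A////AJmYirypq8yWiqmsymeaq6iaqqqpiJmImYh3iaiJrMupmZiau7mZqoeZmJq5iru7mJqquoiImZiZiIiJmJmsuZiZmZmaqpmamZmZibvMy7qImauoiJmpmZmIiIiHiLuIiJmZiJmqqqqqmru7vMy7qImZmoiZqqmZmZmIdmZnhnd4h3eJq7qpiJmKzLu6qqqYmZmHiqqqmZmZqYiHZ2VWZmd3iKmZq6qZd5zLq8uZmYmZmHeKmZmZiJqpiJmIh3dmZ5u8uZiKu7qGjMyruqmZmZmIeImImZiIqpmJqpiHZ2eIzdy8upmquphnq6qZmZmZiIeIqZiZmImpmZmpmYd3d4jc283Kq824d2V5qpiJmZmIiIm6mJmYiaiZmZmYdmZ4iczM3JjO/WRFZ3eaqIiaqqmZm9yZmZiJmZmZh3dlVpqpzM3amv/kFFaKmHiqiau7qqq92piJiImZiIh2ZlVpuri7zcid/iFpq83KiJqrvMu7vO2GiJqIiZmYh3ZlR5zMuKzeh8/0CczMzcuqir3dy8zNx0d5qpiZqpiHZlV6zt243vxt/4K+3Lu8y7uozcmImrp1eIiomZu5iIiIeM3e3rj/96/9Wu7bqau8zKiZZFVYl2aIiHeJqpd4mqmc/t7tl//H7+qN7suYq7zMumVGZ5uVVniId3iHd3iZmK3tzeyH/7z+yr3duneszMu6l2et6kNWeIh3ZneImZiKzdy82ov/zu7LvMuXaLzMzMqIm++SE0V3dlRWZ4iZmazd25vKvf7e3cuquYiJvN3dyHm++gAzImdBATRFVVeKvLq4i8vN3My7upqpmZvN7u22it/TE0EDdQAREREAJYu7h5mcu7zLqqqpmqmqvN//7Jec/mFGUTiGV0MzEAKKu7p4qr27u7qqmZmaqrvd7u25eL7mE3lTeHdlRpl1fO7LqHm7zcu7uqmZmZqqqrqqmIiK3GV5qDRmhSJJu6rO6od3i8u7urqqqZmZqYiJiIdniay4iqqUE2mUJIuqrN2TRnesy6qZmZmpmpqoiZmZmZl4mWVmVTADi4aM3Kq82SasuqmIiHd4iZmamoeZmZmZqGVUMRIxECiau+/rvLuUfuyod4iGVnmIiZmpeJmZmZmGRDIkRFMia73t/snOyorvt3iaqXRGeoiZmZd5mZmYiHQhEjd3VCS9zu3smt25neyImaqWMlisqqqZmJmZmZmIUQE0Z4dUOe3f3Lqs2HecuYiGZTIkq83LuZuYmqmZmYdAA1eHd2V83e/Lurynd5mHeaqYd67tzcupqneZmZmYhzAoiYdmd5vN65u7qqqpqXit7d3e//7cupm5Z3eIiIiHMmq7qGZ3i8ylarzLq6q6m8zN3e7ty9y6mrh3dniIiYdEnLqpiHesynRVi8zLq6m8uqqru5d4q6qst3h2Z4iIh2e7ZomqmKqpdnVWiqqqmc3dypiHeJmrq8yXiId4iJiHaKZYvLmHiKqHdlVVeaq63u7bmImru7ury3mZmamIiGVWZZ3rdVeJqoZ3Znd3rLrd3Mupqru7u7u4eaq6q6h2VFZ5v8VWaZmpZWiImrmbqry7qpqqu7u8q6d3mrvMypdVaJvel5iruql3eJqqqGeKu6qqqruqq8yrl4h4mrzMuoiavO2pibuql3d3mqlkV2m6qZqru6mau6uXiGRFZ4qqmbzM3ZeLqZmGZ3eJl1eHZ6qpmqq6qqqrq4eHYyIzNHqJvd3bd5mJmYZ4d4h3irmYi5qqqqqqqry6h3dTVmVFeYnf/rZXeJmZh5mIiIm8y6qaurupq6qqu7p3dkV4d4q5m+7KhlZ5loqHqYiImbzLu6m6zLqrqqu8uHd2VXmavbeLlUmWaJhlmneZiIm7vLrMy7zNurypvNyHd2VFirvLZVUyWoR6mHeribuqvMvNurvMq7uqzIre7Hd3VDWrqZZGZla7ZIqaiKu83u/tvM3bqqqGZ5rLru24d2VDN7qFQ2iXWN1Um6qJrM7+/rusy8y6l1VWi8zMpkVmVURYqVM0eYZq3EW8uomruqzKmZ3rq8uphmiaunQyNmd3d3iXRXeId4zbWeyniamrp4qZvv66zMuom6eYIiNGeIiZmoZpupl4vdqN12aIeM7bm7e93dy9y6irmLYSI0eHZnmaqZqqmGialqyYiHRr3tvcuc7d3N23VqutsQJVeWVDRpq7u6qWRVVFaZqXWN/ty+/c3v7c/YeKvf4gFYeaQyIjWKqrqoUzMjVUSJev/+7d/t3d3s3sq7zN4gE3hqoxATRWdlZ3dEiXZ3RXuO/+7t3cu6u8vdurqc2QVUdmqjI1d0IAABMhfdypmamc/u3dy7qpmaq8uJmIvZaERUeYqaunMAAjMQXO27q8zK3czMuru6mZmbyYmZisuWREV2be7biIi924rv3KqrvNuoeHeKyph4mazJmZh521IjR3eO7durve/rzv7MqbvMuWVmaJmnZniazaiHdlrkAAN6rM3MuqrO3aetyryZ7dt4iZmqhniaqrzaZ4iHnrAAR83d2pmZm93bhquazHrut4uqmpdoiqq83YRniazcQBab3d3ImZmsy8pny53rbNyHq6qZiImXZ4qod4h4mnQiWqvLu6q7maqruXnLvvh8y3mqmZmJmYdWZmeZqXZlRVaKqZmaq7l3iaqZrNvN6J3cmamYmZmZmImYiamZiHd4eJmYiYm6lleZqpve2svbjdyZqYiZmZmZmau7qJiIiZiKqYeIeb"/>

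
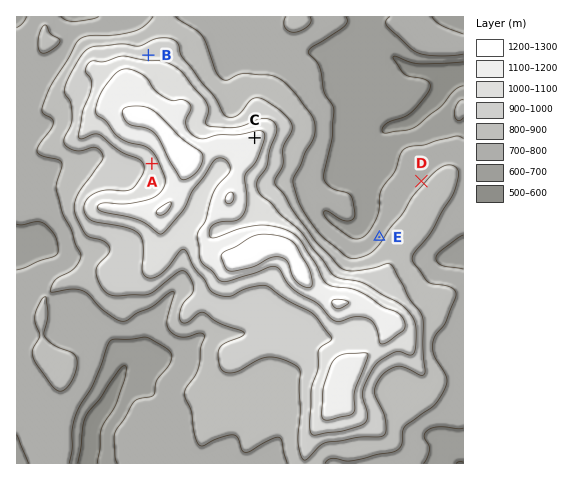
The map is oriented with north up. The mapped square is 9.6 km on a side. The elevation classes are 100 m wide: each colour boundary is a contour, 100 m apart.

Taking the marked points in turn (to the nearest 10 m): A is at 1040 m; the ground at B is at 970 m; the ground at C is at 1150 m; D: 790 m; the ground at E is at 770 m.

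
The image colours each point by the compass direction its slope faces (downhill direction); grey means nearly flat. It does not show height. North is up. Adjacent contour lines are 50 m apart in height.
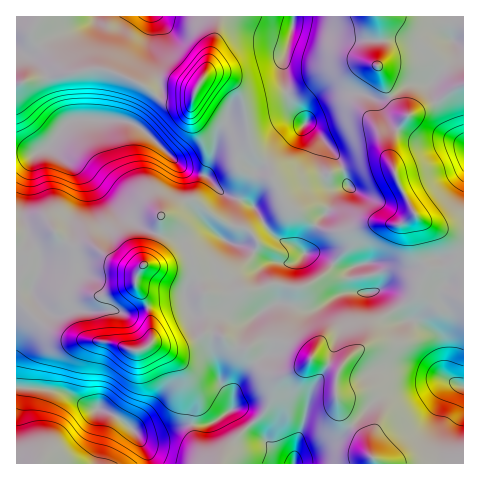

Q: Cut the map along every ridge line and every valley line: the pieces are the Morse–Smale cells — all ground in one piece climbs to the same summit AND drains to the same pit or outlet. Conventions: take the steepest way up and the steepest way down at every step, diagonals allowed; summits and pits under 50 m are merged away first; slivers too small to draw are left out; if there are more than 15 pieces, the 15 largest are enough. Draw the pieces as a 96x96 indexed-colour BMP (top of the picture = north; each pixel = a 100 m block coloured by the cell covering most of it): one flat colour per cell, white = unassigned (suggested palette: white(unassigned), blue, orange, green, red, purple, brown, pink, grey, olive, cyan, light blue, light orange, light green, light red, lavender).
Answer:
<image width="96" height="96" href="data:image/bmp;base64,Qk12EgAAAAAAAHYAAAAoAAAAYAAAAGAAAAABAAQAAAAAAAASAAATCwAAEwsAABAAAAAAAAAA////ALR3HwAOf/8ALKAsACgn1gC9Z5QAS1aMAMJ34wB/f38AIr28AM++FwDox64AeLv/AIrfmACWmP8A1bDFAN3d3d3d3d3d3d3d3d3dIiIiIiIiIiIAAAAAAAAADMzMzMzMzMzMxVVVVVVVVVUAAN3d3d3d3d3d3d3d3d3dIiIiIiIiIiIAAAAAAAAAzMzMzMzMzMzMVVVVVVVVVVUAAN3d3d3d3d3d3d3d3d3dIiIiIiIiIiIgAAAAAADMzMzMzMzMzMzMVVVVVVVVVVAAAN3d3d3d3d3d3d3d3d3SIiIiIiIiIiIiAAAAAAzMzMzMzMzMzMzFVVVVVVVVVVAAAN3d3d3d3d3d3d3d3d3SIiIiIiIiIiIiAAAAAMzMzMzMzMzMzMzFVVVVVVVVVVAAAN3d3d3d3d3d3d3d3d0iIiIiIiIiIiIiIAAADMzMzMzMzMzMzMxVVVVVVVVVVVUAAN3d3d3d3d3d3d3d3d0iIiIiIiIiIiIiIgAAzMzMzMzMzMzMzMxVVVVVVVVVVVUAAN3d3d3d3d3d3d3d3dIiIiIiIiIiIiIiIiAMzMzMzMzMzMzMzMVVVVVVVVVVVVUAAN3d3d3d3d3d3d3d3SIiIiIiIiIiIiIiIiIMzMzMzMzMzMzMzFVVVVVVVVVVVVUAAN3d3d3d3d3d3d3dIiIiIiIiIiIiIiIiIiIAzMzMzMzMzMzMxVVVVVVVVVVVVVVQAN3d3d3d3d3d3d3SIiIiIiIiIiIiIiIiIiAADMzMzMzMzMzMVVVVVVVVVVVVVVVVAN3d3d3d3d3d3SIiIiIiIiIiIiIiIiIiIgAADMzMzMzMzMzMVVVVVVVVVVVVVVVVUN3d3d3d3d3SIiIiIiIiIiIiIiIiIiIiAAAAAMzMzMzMzMzFVVVVVVVVVVVVVVVVUN3d3d3d3dIiIiIiIiIiIiIiIiIiIiIiAAAAAMzMzMzMzMzFVVVVVVVVVVVVVVVVUN3d3d3d3SIiIiIiIiIiIiIiIiIiIiIiIAAAAAzMzMzMzMzFVVVVVVVVVVVVVVVVVd3d3d3SIiIiIiIiIiIiIiIiIiIiIiIiIAAAAAzMzMzMzMxVVVVVVVVVVVVVVVVVVSIiIiIiIiIiIiIiIiIiIiIiIiIiIiIiIAAAAAzMzMzMzMxVVVVVVVVVVVVVVVVVVSIiIiIiIiIiIiIiIiIiIiIiIiIiIiIiIAAAAADMzMzMzMzFVVVVVVVVVVVVVVVVACIiIiIiIiIiIiIiIiIiIiIiIiIiIiIiIgAAAAAMzMzMzMzFVVVVVVVVVVVVVVUAACIiIiIiIiIiIiIiIiIiIiIiIiIiIiIiIiAAAO7u7MzMzMzFVVVVVVVVVVVVVVUAACIiIiIiIiIiIiIiIiIiIiIiIiIiIiIiIiIADu7u7uzMzMzFVVVVVVVVVVVVVVUAACIiIiIiIiIiIiIiIiIiIiIiIiIiIiIiIiIg7u7u7u7MzM7uVVVVVVVVVVVVVVUAACIiIiIiIiIiIiIiIiIiIiIiIiIiIiIiIiIh7u7u7u7s7u7u5VVVVVVVVVVVVVUAACIiIiIiIiIiIiIiIiIiIiIiIiIiIiIiIiIREe7u7u7u7u7u7lVVVVVVVVVVVVUAACIiIiIiIiIiIiIiIiESIiIiIiIiIiIiIiIRER7u7u7u7u7u7uVVVVVVVVVVVVAAACIiIiIiIiIiIiIiEREREiERESIiIiIiERERER7u7u7u7u7u7u7lVVVVVVVVVVAAACIiIiIiIiIhEREREREREREREREiIiIhERERER7u7u7u7u7u7u7lVVVVVVVVVVAAACIiIiIiERERERERERERERERERERIiIRERERER7u7u7u7u7u7u7uVVVVVVVVVQAAACIiIiIRERERERERERERERERERERERERERERER7u7u7u7u7u7u7uVVVVVVVVUAAAACIiIhERERERERERERERERERERERERERERERER7u7u7u7u7u7u7uVVVVVVVQAAAAACIiIREREREREREREREREREREREREREREREREe7u7u7u7u7u7u7u5VVVVVUAAAAAACIiEREREREREREREREREREREREREREREREREe7u7u7u7u7u7u7u7uVVUAAAAAAAACIhERREQRERERERREEREREREREREREREREREe7u7u7u7u7u7u7u7u5VAAAAAAAAACIREUREREREREREREREEREREREREREREREREe7u7uERHu7u7u7u7u7uAAAAAAAAACERFERERERERERERERERERBERERERERERERERERERERER7u7u7u7u7pmQAAAAAAABERRERERERERERERERERERERBERERERERERERERERERERHu7u7u7u6ZmZAAAAAAABERRERERERERERERERERERERBERERERERERERERERERERER7u7u7umZmZkAAAAJmREURERERERERERERERERERERBEREREREREREREREREREREREZmZmZmZmZkAAAmZmRERREREREREREREREREREREREEREREREREREREREREREREREZmZmZmZmZmQCZmZmRERRERERERERERERERERERERERBEREREREREREREREREREREZmZmZmZmZmQmZmZmRERFERERERERERERERERERERERERBEREREREREREREREREREZmZmZmZmZmZmZmZmRERFERERERERERERERERERERERERERBEREREREREREREREREZmZmZmZmZmZmZmZmRERFEREREREREREREREREREREREREREEREREREREREREREZmZmZmZmZmZmZmZmZmRERFEREREREREREREREREREREREREREQRERERERERERERmZmZmZmZmZmZmZmZmZmREREUREREREREREREREREREREREREREQRERERERERERGZmZmZmZmZmZmZmZmZmZmRERERFEREREREREREREREREREREREREQRERERERERGZmZmZmZmZmZmZmZmZmZmZmRERERERREREREREREREREREREREREREQRERERERETOZmZmZmZmZmZmZmZmZmZmZmRERERERFEREREREREREREREREREREREERERERERMzOZmZmZmZmZmZmZmZmZmZmZmRERERERFERERERERERERERBERFEREQREREREREzMzM5mZmZmZmZmZmZmZmZmZmZmREREREREURERERERERERBERERERREERERERERMzMzM5mZmZmZmZmZmZmZmZmZmaqhEREREREURERERERERBERERERERERERERERETMzMzMzmIiIiImZmZmZmZmZmZqqqhEREREREUREREREREQREREREREREREREREREzMzMzMziIiIiIiIiZiImZmZmqqqqhEREREREURERERERBEREREREREREREREREREzMzMzNmaIiIiIiIiIiIiJmaqqqqqhEREREREUREREREQRERERERERERERERERERMzMzMzZmZoiIiIiIiIiIiIqqqqqqqhERERERERREREREERERERERERERERERERETMzMzNmZmZmiIiIiIiIiIiIqqqqqqqhERERERERRERERBERERERERERERERERERETMzMzZmZmZmiIiIiIiIiIiKqqqqqqqhERERERERFEREQRERERERERERERERERETMzMzM2ZmZmZmiIiIiIiIiIiKqqqqqqqhERERERERFEREERERERERERERERERETMzMzMzM2ZmZmZmaIiIiIiIiIiqqqqqqqqhERERERERFERBEREREREREREREREREzMzMzMzNmZmZmZmaIiIiIiIiIiqqqqqqqqhERERERERFEQRERERERERERERERERMzMzMzMzNmZmZmZmZmaIiIiIiIqqqqqqqqqhERERERERFEERERERERERERERERETMzMzMzMzZmZmZmZmZmaIiIiIiIqqqqqqqqqhERERERERFEEREREREREREREREREzMzMzMzMzZmZmZmZmZmaIiIiIiKqqqqqqqqqhERERERERRBEREREREREREREREzMzMzMzMzMzZmZmZmZmZmiIiIiIiKqqqqqqqqqhEREREREUERERERERERERERETMzMzMzMzMzM2ZmZmZmZmZmiIiIiIiKqqqqqqqqqhEREREREREREREREREREREREzMzMzMzMzMzM2ZmZmZmZmZoiIiIiIiKqqqqqqqqqhERERERERERERERERERERERMzMzMzMzMzMzZmZmZmZmZmZoiIiIiIiqqqqqqqqqqhERERERERERERERERERERETMzMzMzMzMzM2ZmZmZmZmZmaIiIiIiIiqqqqqqqqqqjMzMxEREREREREREREREREzMzMzMzMzMzM2ZmZmZmZmZmiIiIiIiIiqqqqqqqqqqjMzMzERERERERERERERETMzMzMzMzMzMzNmZmZmZmZmZmiIiIiIiIiKqqqqqqqqqjMzMzMREREREREREREREzMzMzMzMzMzMzNmZmZmZmZmZoiIiIiIiIiKqqqqqqqqqjMzMzMxERERERERERERMzMzMzMzMzMzMzNmZmZmZmZmaIiIiIiIiIiKqqqqqqqqqjMzMzMxERERERERERETMzMzMzMzMzMzMzNmZmZmZmZmiIiIiIiIiIiIqqqqqqqqqjMzMzMzEREREREREREzMzMzMzMzMzMzMzNmZmZmZmZoiIiIiIiIiIiIqqqqqqqqqjMzMzMzMxEREREREzMzMzMzMzMzMzMzMzNmZmZmZmaIiIiIiIiIiIiIiqqqqqqqqjMzMzMzMzMzMzMzMzMzMzMzMzMzMzMzMzZmZmZmZmuIiIiIiIiIiIiIiKqqqqqqqjMzMzMzMzMzMzMzMzMzMzMzMzMzMzMzMzZmZmZmZruIiIiIiIiIiIiIgACqqqqqqjMzMzMzMzMzMzMzMzMzMzMzMzMzMzMzMzZmZmZma7u4iIiIiIiIiIiIAAAAqqqqqjMzMzMzMzMzMzMzMzMzMzMzMzMzMzMzMzZmZmZma7u4iIiIiIiIiIiAAAAAAKqqqjMzMzMzMzMzMzMzMzMzMzd3d3czMzMzM2ZmZmZmu7u7uIiIiIiIu7sAAAAAAAqqqjMzMzMzMzMzMzMzMzMzM3d3d3czMzMzM2ZmZmZmu7u7u7uIiIu7u7vwAAAAAAAKqjMzMzMzMzMzMzMzMzMzd3d3d3dzMzMzM2ZmZmZmu7u7u7u7u7u7u7//8AAAAAAAqjMzMzMzMzMzMzMzMzM3d3d3d3dzMzMzNmZmZmZmu7u7u7u7u7u7u7////AAAAAAAHd3MzMzMzMzMzMzMzd3d3d3d3d3MzM2ZmZmZmZmu7u7u7u7u7u7u7///////wAAAHd3d3dzMzMzMzMzd3d3d3d3d3d3dmZmZmZmZmZmu7u7u7u7u7u7u////////wAAAHd3d3d3d3dzMzd3d3d3d3d3d3d3dmZmZmZmZmZru7u7u7u7u7u7u/////////AAAHd3d3d3d3d3d3d3d3d3d3d3d3d3dmZmZmZmZmZru7u7u7u7u7u7u/////////8AAHd3d3d3d3d3d3d3d3d3d3d3d3d3dmZmZmZmZmZmu7u7u7u7u7u7u//////////wAHd3d3d3d3d3d3d3d3d3d3d3d3d3d2ZmZmZmZmZmu7u7u7u7u7u7u///////////AHd3d3d3d3d3d3d3d3d3d3d3d3d3d2ZmZmZmZmZmu7u7u7u7u7u7u///////////AHd3d3d3d3d3d3d3d3d3d3d3d3d3d2ZmZmZmZmZmu7u7u7u7u7u7u///////////AHd3d3d3d3d3d3d3d3d3d3d3d3d3d2ZmZmZmZmZma7u7u7u7u7u7u///////////AHd3d3d3d3d3d3d3d3d3d3d3d3d3d3ZmZmZmZmZma7u7u7u7u7u7u//////////wAHd3d3d3d3d3d3d3d3d3d3d3d3d3d3ZmZmZmZmZma7u7u7u7u7u7u//////////wAHd3d3d3d3d3d3d3d3d3d3d3d3d3d3ZmZmZmZmZma7u7u7u7u7u7u//////////wAHd3d3d3d3d3d3d3d3d3d3d3d3d3d3ZmZmZmZmZma7u7u7u7u7u7u/////////8AAHd3d3d3d3d3d3d3d3d3d3d3d3d3d3ZmZmZmZmZmZru7u7u7u7u7u/////////8AAA=="/>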